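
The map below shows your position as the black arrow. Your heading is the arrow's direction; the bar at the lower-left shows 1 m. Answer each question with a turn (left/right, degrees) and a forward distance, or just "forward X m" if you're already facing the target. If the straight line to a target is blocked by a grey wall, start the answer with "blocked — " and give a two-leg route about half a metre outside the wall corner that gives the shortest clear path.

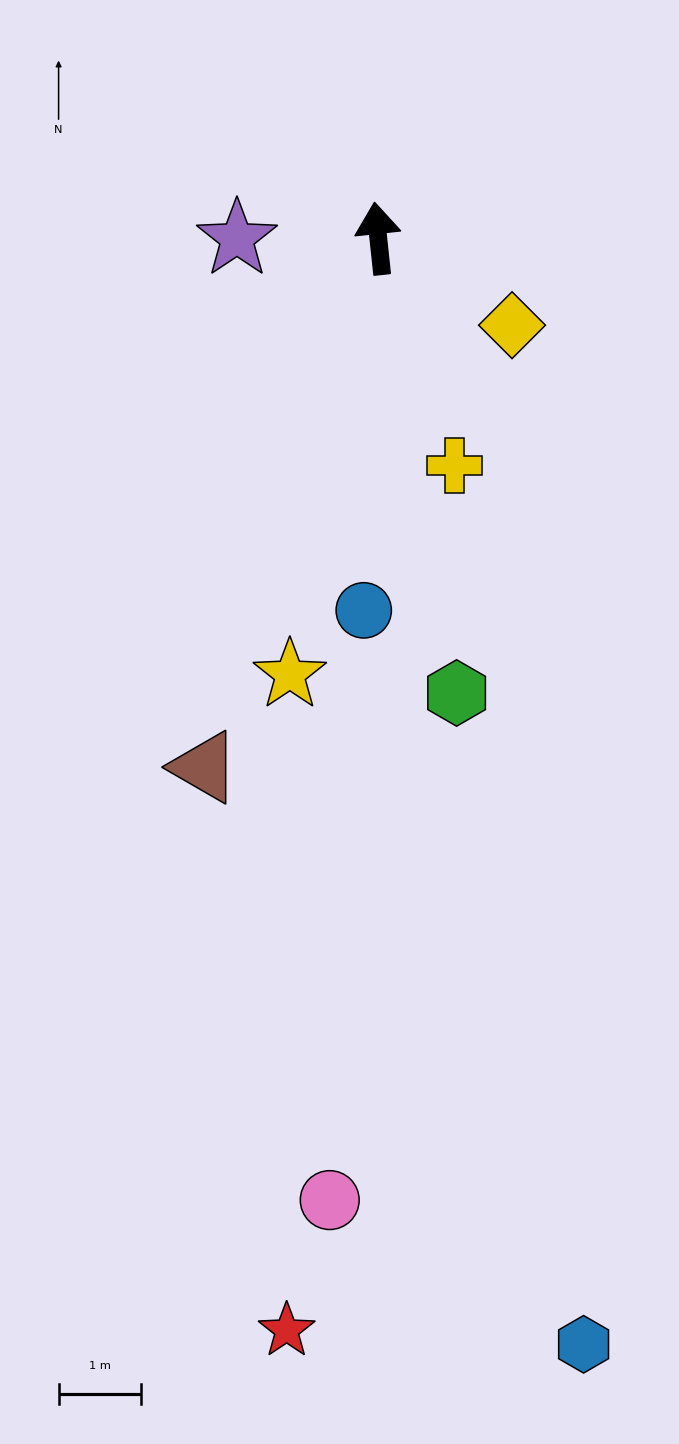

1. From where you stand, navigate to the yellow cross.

turn right 167°, forward 2.9 m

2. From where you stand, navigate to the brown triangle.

turn left 156°, forward 6.7 m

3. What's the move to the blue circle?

turn left 172°, forward 4.5 m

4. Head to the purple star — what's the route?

turn left 84°, forward 1.7 m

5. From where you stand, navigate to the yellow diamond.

turn right 129°, forward 1.9 m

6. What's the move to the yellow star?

turn left 162°, forward 5.4 m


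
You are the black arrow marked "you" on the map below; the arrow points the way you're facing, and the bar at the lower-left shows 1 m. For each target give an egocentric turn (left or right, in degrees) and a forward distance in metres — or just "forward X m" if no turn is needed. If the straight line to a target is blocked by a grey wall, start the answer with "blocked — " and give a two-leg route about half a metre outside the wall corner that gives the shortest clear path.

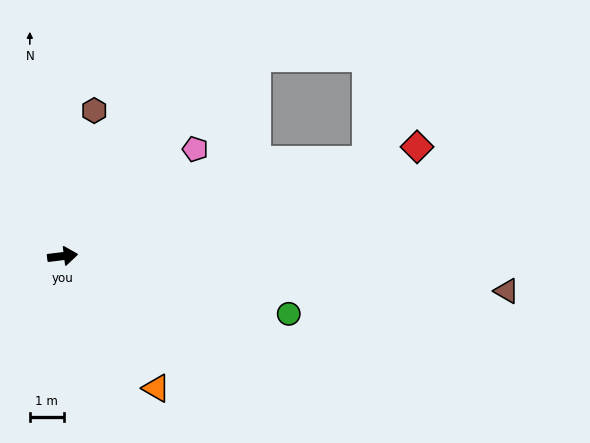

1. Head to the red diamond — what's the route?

turn left 10°, forward 11.0 m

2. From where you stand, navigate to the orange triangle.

turn right 62°, forward 4.8 m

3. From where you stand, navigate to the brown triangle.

turn right 11°, forward 13.2 m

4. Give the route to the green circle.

turn right 21°, forward 6.9 m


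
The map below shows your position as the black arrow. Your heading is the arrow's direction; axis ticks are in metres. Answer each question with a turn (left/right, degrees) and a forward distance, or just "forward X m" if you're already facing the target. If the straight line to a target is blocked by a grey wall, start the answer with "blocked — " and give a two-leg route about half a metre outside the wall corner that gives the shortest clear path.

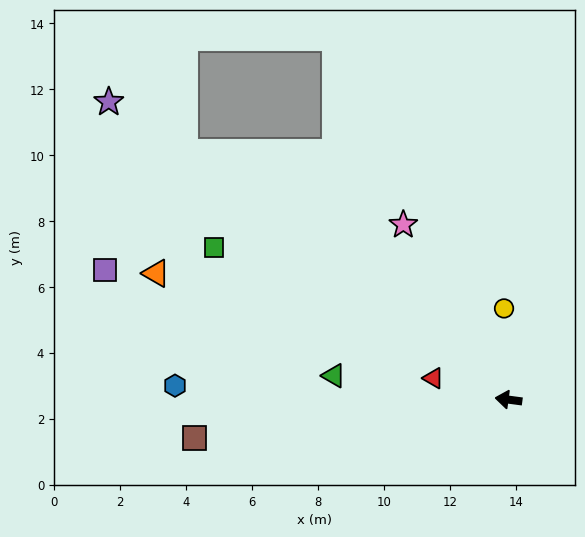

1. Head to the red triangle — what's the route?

turn right 8°, forward 2.4 m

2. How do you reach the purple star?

turn right 29°, forward 15.1 m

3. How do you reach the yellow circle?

turn right 80°, forward 2.8 m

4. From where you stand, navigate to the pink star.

turn right 51°, forward 6.2 m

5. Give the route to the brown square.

turn left 15°, forward 9.6 m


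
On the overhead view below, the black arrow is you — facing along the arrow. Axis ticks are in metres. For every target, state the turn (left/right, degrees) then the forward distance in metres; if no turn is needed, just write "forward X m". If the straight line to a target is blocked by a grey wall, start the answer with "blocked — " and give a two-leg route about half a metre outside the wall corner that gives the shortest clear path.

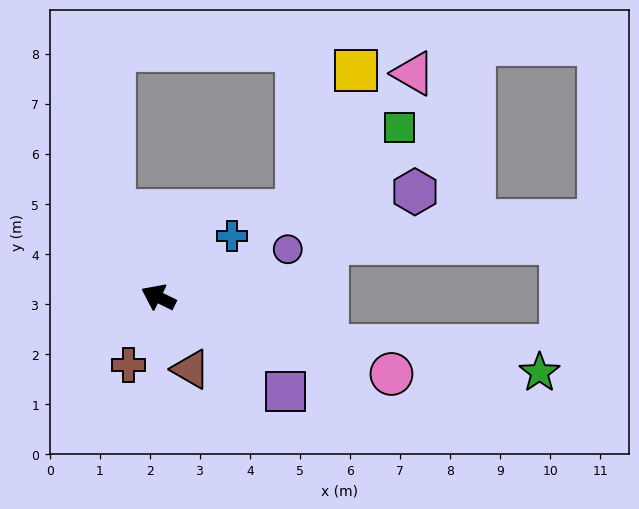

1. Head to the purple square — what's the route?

turn left 170°, forward 3.2 m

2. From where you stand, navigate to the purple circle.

turn right 134°, forward 2.8 m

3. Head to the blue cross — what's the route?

turn right 114°, forward 1.9 m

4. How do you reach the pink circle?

turn right 172°, forward 4.9 m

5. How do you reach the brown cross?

turn left 92°, forward 1.5 m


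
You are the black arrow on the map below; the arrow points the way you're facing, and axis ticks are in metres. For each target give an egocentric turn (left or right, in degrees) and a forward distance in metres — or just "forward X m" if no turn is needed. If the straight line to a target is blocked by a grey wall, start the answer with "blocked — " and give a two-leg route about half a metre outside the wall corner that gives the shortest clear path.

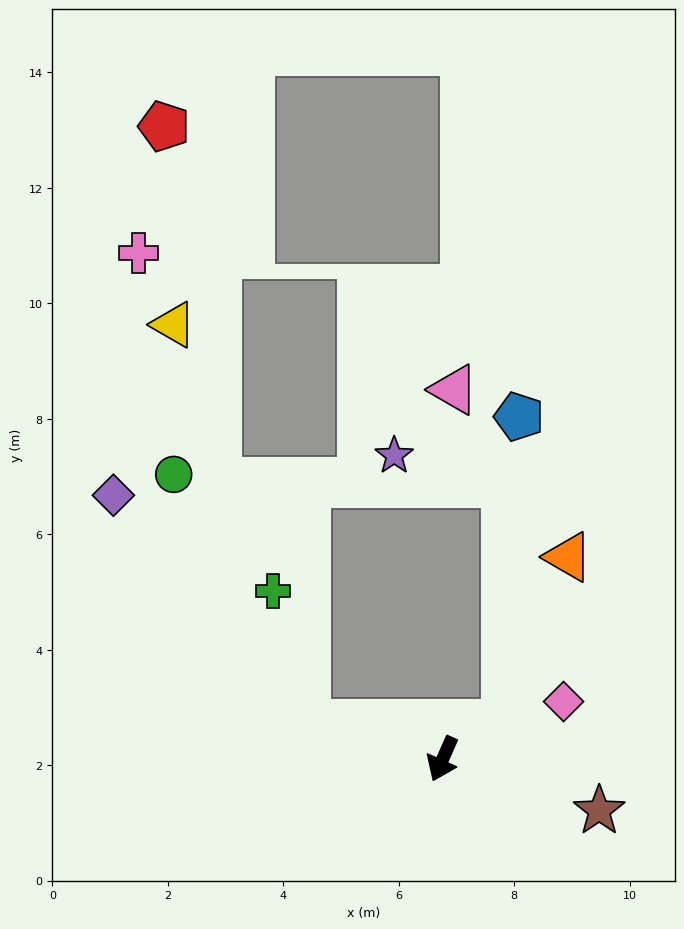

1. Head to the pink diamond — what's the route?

turn left 139°, forward 2.3 m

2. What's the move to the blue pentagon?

blocked — turn left 143°, forward 1.2 m, then turn left 58°, forward 5.3 m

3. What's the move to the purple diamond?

blocked — turn right 80°, forward 2.5 m, then turn right 36°, forward 5.2 m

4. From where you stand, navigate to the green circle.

blocked — turn right 80°, forward 2.5 m, then turn right 48°, forward 4.9 m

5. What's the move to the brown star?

turn left 96°, forward 2.9 m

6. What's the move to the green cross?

blocked — turn right 80°, forward 2.5 m, then turn right 63°, forward 2.4 m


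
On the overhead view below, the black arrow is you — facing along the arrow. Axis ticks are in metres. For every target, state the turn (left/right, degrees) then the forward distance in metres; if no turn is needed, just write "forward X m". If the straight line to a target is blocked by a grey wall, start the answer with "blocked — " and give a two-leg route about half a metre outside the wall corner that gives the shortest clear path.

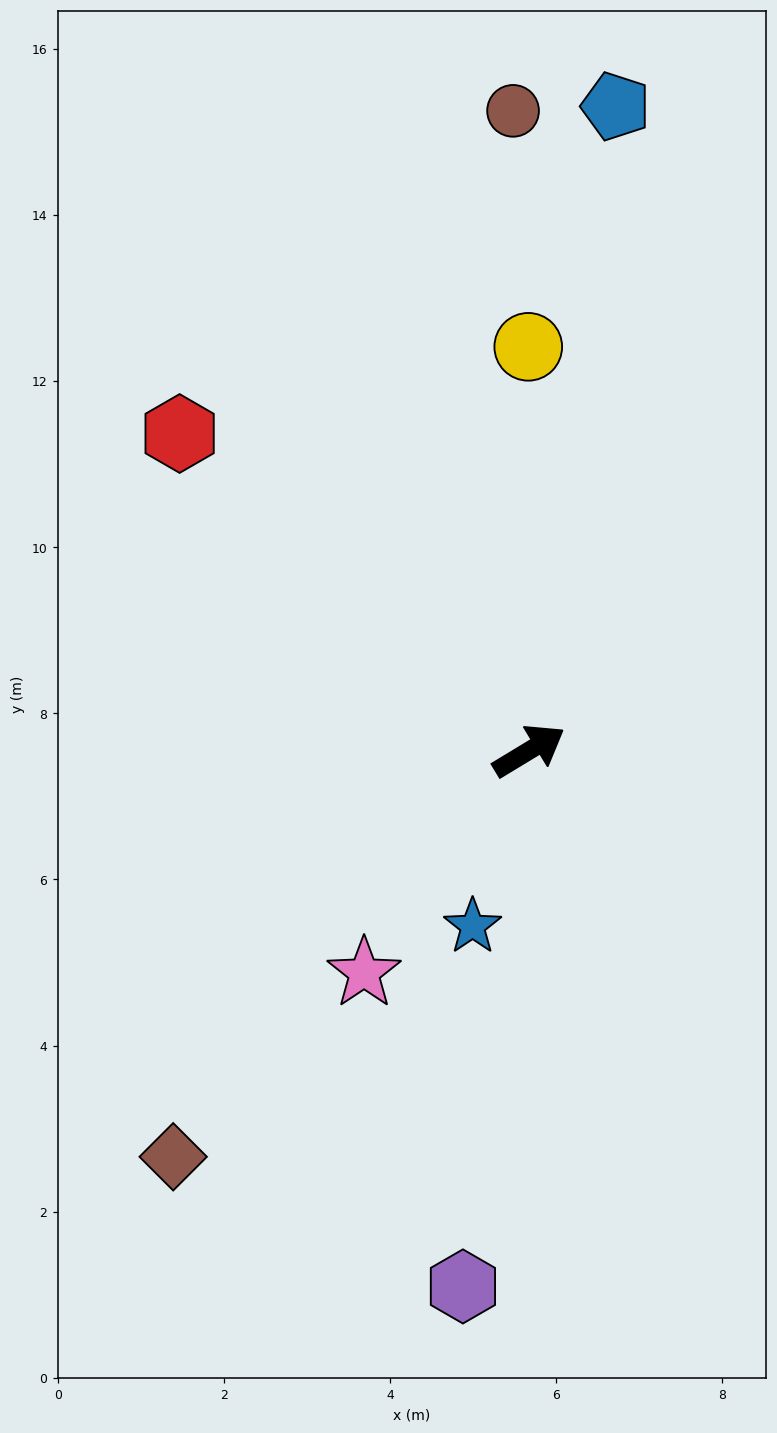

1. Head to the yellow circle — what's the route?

turn left 59°, forward 4.9 m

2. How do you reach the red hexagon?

turn left 107°, forward 5.7 m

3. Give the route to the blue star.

turn right 139°, forward 2.2 m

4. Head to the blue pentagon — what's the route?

turn left 51°, forward 7.8 m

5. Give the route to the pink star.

turn right 158°, forward 3.3 m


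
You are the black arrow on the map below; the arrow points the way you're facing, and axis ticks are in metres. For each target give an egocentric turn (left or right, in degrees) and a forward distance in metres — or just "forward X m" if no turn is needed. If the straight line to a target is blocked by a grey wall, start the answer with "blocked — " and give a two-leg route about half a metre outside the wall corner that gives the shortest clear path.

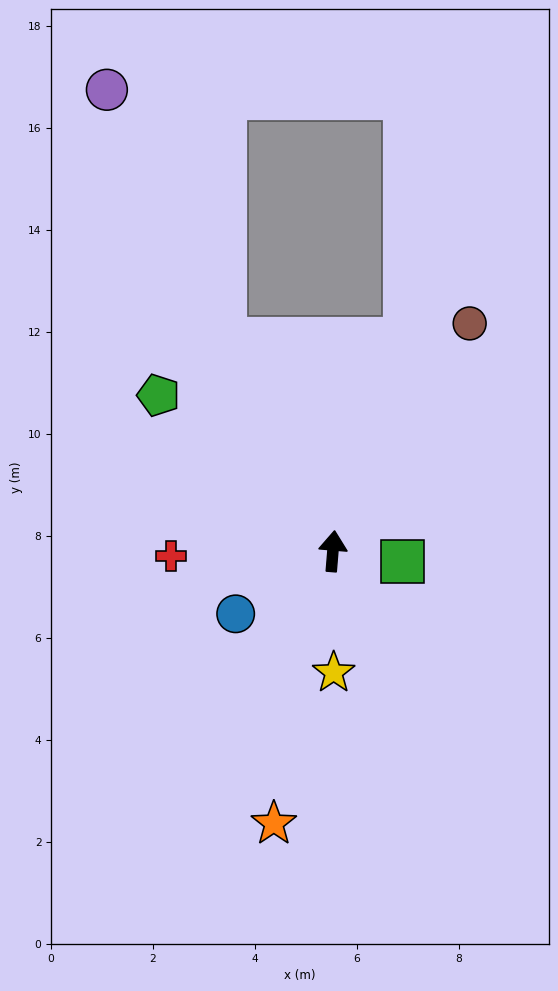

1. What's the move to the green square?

turn right 94°, forward 1.4 m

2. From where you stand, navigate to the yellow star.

turn right 175°, forward 2.4 m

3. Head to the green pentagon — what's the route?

turn left 53°, forward 4.6 m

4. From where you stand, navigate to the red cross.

turn left 97°, forward 3.2 m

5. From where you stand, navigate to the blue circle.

turn left 128°, forward 2.3 m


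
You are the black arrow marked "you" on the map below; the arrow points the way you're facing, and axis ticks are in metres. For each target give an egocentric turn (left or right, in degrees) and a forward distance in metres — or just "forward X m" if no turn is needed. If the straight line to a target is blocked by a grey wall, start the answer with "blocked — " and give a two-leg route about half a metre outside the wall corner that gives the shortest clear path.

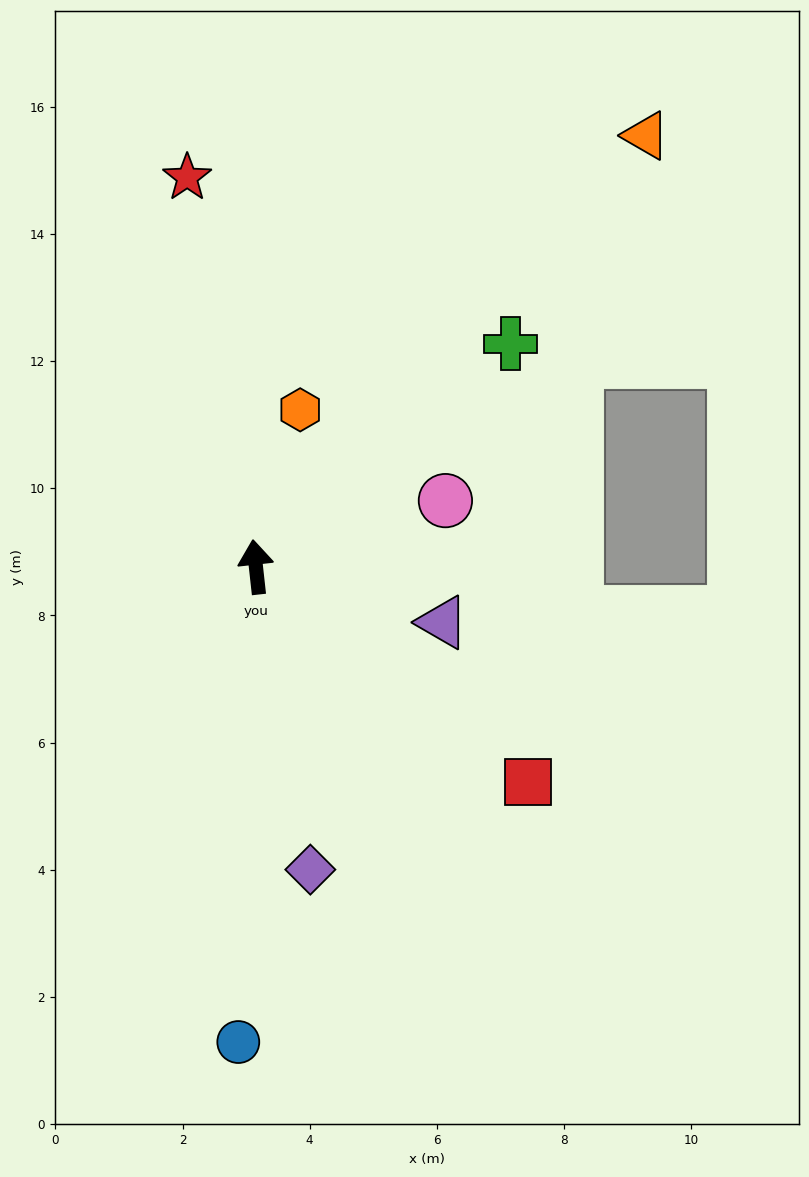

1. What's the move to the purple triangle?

turn right 113°, forward 3.1 m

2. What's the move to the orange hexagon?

turn right 22°, forward 2.6 m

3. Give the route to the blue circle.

turn left 172°, forward 7.5 m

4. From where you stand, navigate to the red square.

turn right 135°, forward 5.5 m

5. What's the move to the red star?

turn left 4°, forward 6.2 m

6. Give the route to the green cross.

turn right 55°, forward 5.3 m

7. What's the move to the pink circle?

turn right 77°, forward 3.2 m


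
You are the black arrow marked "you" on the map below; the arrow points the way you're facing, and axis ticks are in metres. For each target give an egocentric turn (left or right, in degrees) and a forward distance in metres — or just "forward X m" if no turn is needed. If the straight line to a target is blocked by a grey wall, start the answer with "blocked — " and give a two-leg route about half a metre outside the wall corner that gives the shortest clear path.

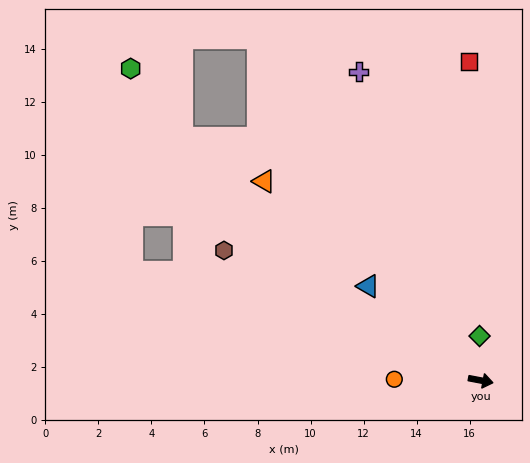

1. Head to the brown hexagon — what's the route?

turn left 164°, forward 10.9 m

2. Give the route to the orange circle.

turn right 170°, forward 3.3 m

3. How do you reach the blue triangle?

turn left 151°, forward 5.5 m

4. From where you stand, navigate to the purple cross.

turn left 122°, forward 12.5 m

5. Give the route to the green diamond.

turn left 102°, forward 1.7 m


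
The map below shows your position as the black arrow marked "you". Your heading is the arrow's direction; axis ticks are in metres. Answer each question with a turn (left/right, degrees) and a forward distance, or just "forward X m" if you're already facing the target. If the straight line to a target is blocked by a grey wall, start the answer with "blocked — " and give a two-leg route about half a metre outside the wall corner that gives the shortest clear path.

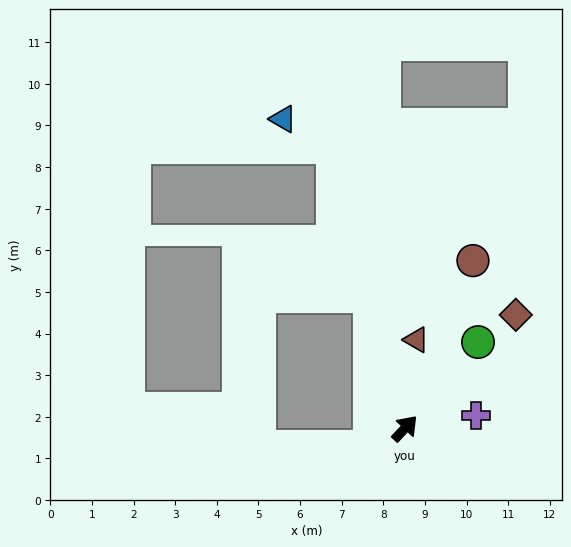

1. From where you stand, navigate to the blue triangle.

blocked — turn left 57°, forward 7.0 m, then turn left 48°, forward 1.4 m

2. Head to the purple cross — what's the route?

turn right 37°, forward 1.7 m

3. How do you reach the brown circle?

turn left 21°, forward 4.3 m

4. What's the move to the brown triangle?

turn left 36°, forward 2.1 m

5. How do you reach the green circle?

turn left 3°, forward 2.7 m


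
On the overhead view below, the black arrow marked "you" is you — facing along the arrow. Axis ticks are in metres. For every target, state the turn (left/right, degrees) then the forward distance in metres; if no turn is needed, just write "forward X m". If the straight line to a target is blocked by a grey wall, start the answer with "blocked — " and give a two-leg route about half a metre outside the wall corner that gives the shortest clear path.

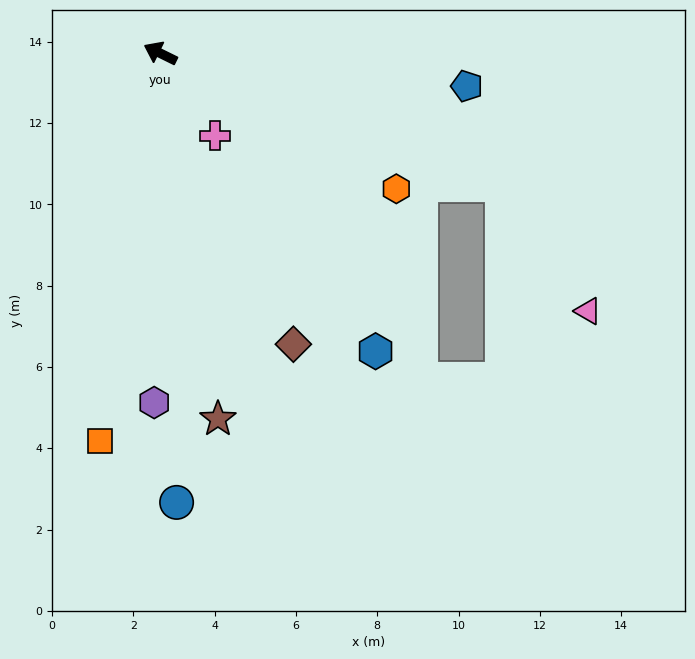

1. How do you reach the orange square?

turn left 107°, forward 9.6 m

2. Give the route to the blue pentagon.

turn right 160°, forward 7.6 m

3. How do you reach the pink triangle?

blocked — turn right 175°, forward 9.0 m, then turn right 34°, forward 3.7 m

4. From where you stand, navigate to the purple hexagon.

turn left 115°, forward 8.6 m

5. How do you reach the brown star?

turn left 125°, forward 9.1 m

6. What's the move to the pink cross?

turn left 150°, forward 2.4 m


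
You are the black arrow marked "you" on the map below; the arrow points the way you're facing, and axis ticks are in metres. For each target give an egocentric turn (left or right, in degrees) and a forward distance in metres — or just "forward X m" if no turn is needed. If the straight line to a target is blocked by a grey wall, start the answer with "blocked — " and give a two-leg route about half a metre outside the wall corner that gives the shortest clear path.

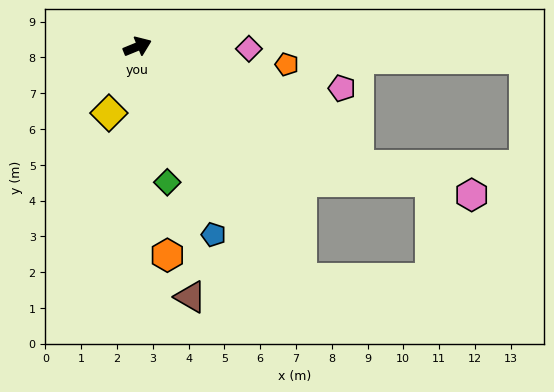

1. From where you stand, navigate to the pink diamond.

turn right 23°, forward 3.1 m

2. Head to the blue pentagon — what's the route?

turn right 90°, forward 5.7 m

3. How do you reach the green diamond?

turn right 100°, forward 3.9 m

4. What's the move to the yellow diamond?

turn right 135°, forward 2.0 m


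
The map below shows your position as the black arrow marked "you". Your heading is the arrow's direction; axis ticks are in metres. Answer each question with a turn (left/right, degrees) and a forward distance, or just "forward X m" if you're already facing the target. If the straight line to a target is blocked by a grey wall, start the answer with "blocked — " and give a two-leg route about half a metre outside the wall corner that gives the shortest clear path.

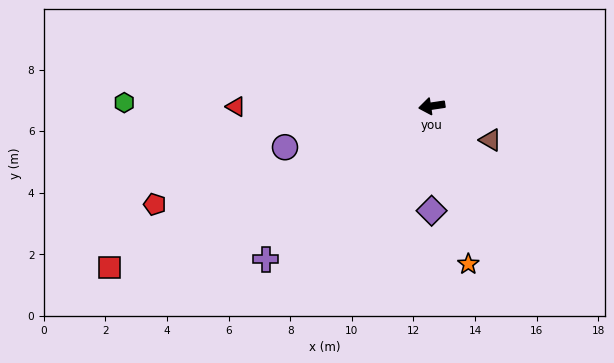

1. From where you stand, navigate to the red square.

turn left 18°, forward 11.7 m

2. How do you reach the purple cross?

turn left 34°, forward 7.3 m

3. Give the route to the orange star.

turn left 95°, forward 5.3 m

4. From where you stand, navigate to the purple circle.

turn left 7°, forward 4.9 m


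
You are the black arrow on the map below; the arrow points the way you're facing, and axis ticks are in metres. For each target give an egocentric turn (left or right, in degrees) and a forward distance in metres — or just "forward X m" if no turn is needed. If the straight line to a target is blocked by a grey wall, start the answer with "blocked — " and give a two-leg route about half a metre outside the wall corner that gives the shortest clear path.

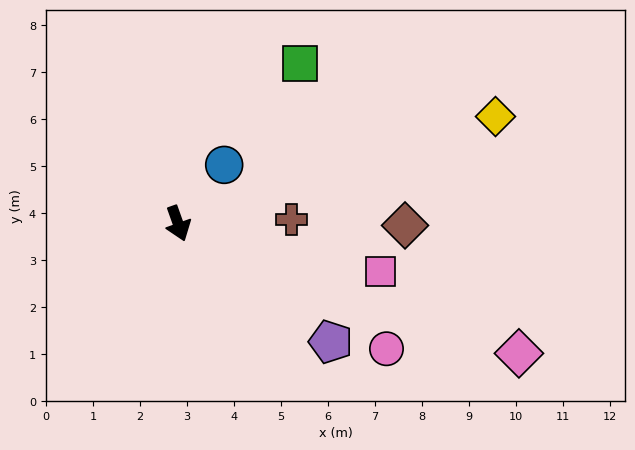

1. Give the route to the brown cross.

turn left 72°, forward 2.4 m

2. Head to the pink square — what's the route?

turn left 57°, forward 4.4 m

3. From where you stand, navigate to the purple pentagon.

turn left 33°, forward 4.1 m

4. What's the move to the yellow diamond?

turn left 89°, forward 7.1 m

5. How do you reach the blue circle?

turn left 122°, forward 1.6 m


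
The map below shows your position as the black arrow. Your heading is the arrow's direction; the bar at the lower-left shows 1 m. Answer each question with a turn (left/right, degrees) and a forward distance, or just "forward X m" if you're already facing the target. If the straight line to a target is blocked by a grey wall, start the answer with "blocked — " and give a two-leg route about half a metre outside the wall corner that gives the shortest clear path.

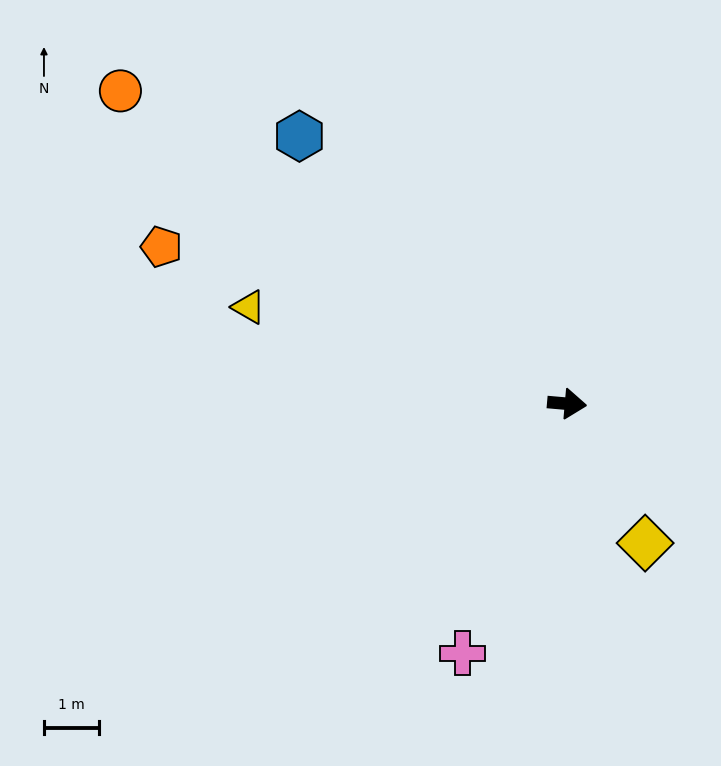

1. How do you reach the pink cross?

turn right 108°, forward 4.9 m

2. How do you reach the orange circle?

turn left 150°, forward 9.9 m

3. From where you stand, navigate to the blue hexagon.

turn left 140°, forward 6.9 m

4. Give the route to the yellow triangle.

turn left 168°, forward 6.1 m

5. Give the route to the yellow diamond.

turn right 56°, forward 2.9 m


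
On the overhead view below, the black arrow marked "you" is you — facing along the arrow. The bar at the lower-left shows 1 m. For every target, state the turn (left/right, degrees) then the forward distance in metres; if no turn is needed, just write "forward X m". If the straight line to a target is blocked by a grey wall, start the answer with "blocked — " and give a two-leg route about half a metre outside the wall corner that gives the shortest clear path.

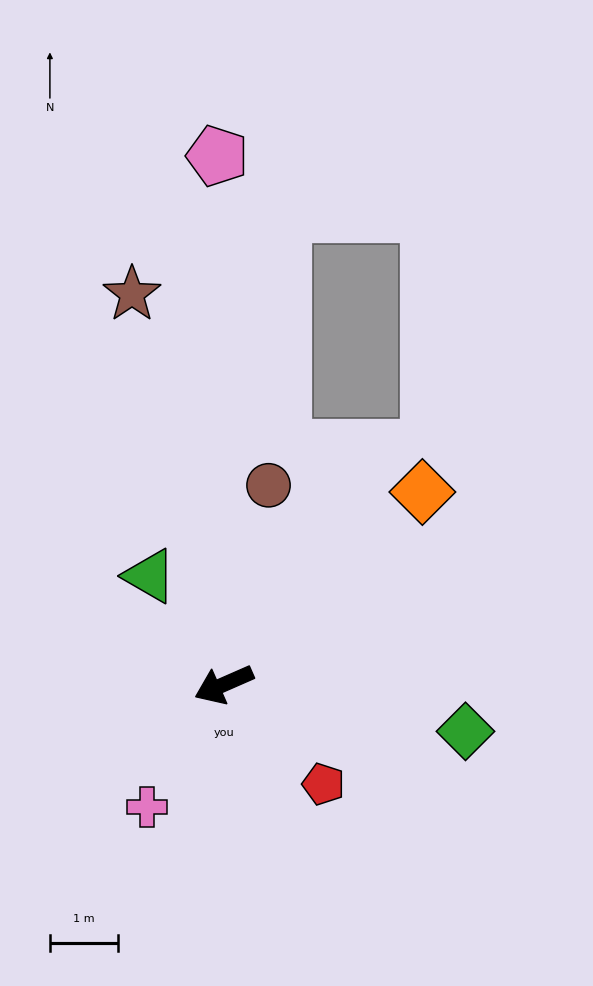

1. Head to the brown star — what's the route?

turn right 100°, forward 5.9 m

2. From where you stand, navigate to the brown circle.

turn right 126°, forward 3.0 m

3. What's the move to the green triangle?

turn right 79°, forward 1.9 m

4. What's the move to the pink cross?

turn left 34°, forward 2.1 m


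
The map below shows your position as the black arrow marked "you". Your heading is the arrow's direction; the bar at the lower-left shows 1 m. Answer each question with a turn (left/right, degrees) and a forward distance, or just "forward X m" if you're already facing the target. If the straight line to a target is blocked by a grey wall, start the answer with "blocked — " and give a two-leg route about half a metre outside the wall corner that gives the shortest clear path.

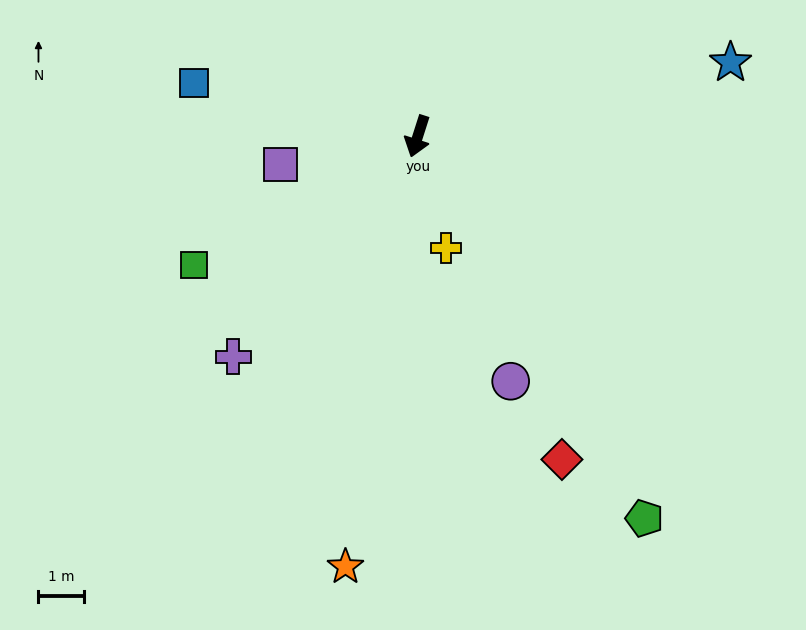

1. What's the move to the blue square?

turn right 86°, forward 5.0 m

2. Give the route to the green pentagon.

turn left 48°, forward 9.7 m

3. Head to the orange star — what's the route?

turn left 8°, forward 9.5 m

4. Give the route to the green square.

turn right 42°, forward 5.6 m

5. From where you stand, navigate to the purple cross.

turn right 22°, forward 6.3 m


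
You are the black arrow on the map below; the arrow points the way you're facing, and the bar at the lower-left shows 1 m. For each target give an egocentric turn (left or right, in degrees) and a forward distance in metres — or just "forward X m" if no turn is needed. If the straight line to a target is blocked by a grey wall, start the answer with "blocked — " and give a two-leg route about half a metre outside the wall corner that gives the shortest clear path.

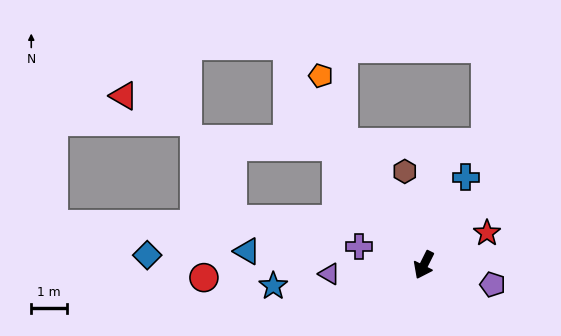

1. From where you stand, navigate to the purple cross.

turn right 79°, forward 1.9 m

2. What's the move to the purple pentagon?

turn left 101°, forward 2.0 m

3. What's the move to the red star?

turn left 143°, forward 2.0 m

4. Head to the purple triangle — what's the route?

turn right 58°, forward 2.7 m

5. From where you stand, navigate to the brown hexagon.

turn right 142°, forward 2.7 m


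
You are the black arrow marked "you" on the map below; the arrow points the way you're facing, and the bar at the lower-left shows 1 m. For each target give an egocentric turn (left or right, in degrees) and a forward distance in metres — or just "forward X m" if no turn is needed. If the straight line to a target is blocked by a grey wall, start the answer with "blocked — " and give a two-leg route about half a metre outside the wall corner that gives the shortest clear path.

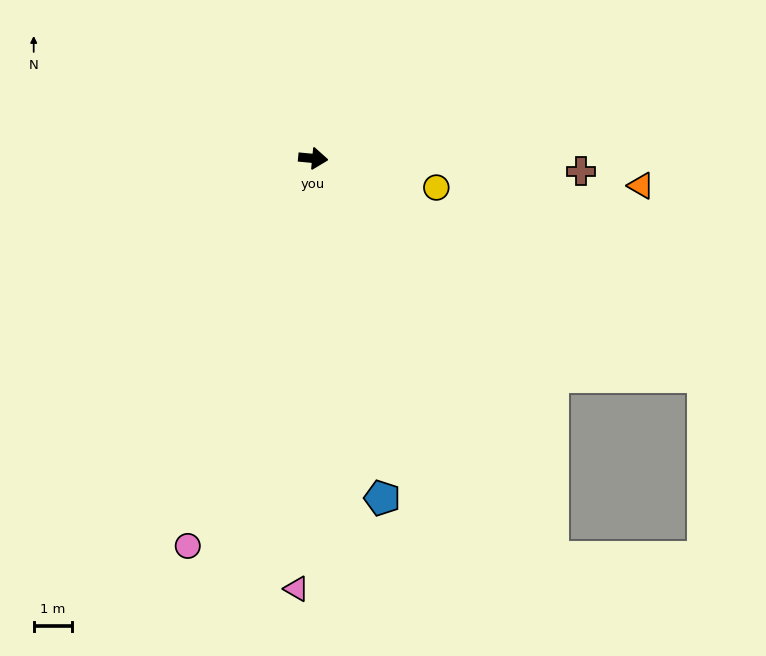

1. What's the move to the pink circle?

turn right 102°, forward 10.5 m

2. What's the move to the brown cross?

turn left 3°, forward 6.9 m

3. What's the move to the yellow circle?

turn right 8°, forward 3.3 m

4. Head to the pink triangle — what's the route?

turn right 87°, forward 11.1 m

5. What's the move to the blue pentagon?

turn right 73°, forward 9.0 m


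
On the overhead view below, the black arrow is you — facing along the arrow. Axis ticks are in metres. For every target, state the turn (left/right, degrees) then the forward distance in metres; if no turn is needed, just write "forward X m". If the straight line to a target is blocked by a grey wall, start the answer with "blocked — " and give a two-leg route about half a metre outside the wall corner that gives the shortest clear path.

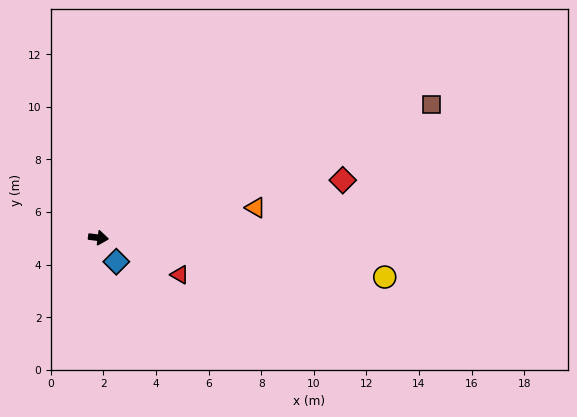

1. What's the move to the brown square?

turn left 29°, forward 13.6 m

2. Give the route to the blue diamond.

turn right 46°, forward 1.1 m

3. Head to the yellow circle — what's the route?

forward 11.0 m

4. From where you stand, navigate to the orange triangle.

turn left 18°, forward 6.1 m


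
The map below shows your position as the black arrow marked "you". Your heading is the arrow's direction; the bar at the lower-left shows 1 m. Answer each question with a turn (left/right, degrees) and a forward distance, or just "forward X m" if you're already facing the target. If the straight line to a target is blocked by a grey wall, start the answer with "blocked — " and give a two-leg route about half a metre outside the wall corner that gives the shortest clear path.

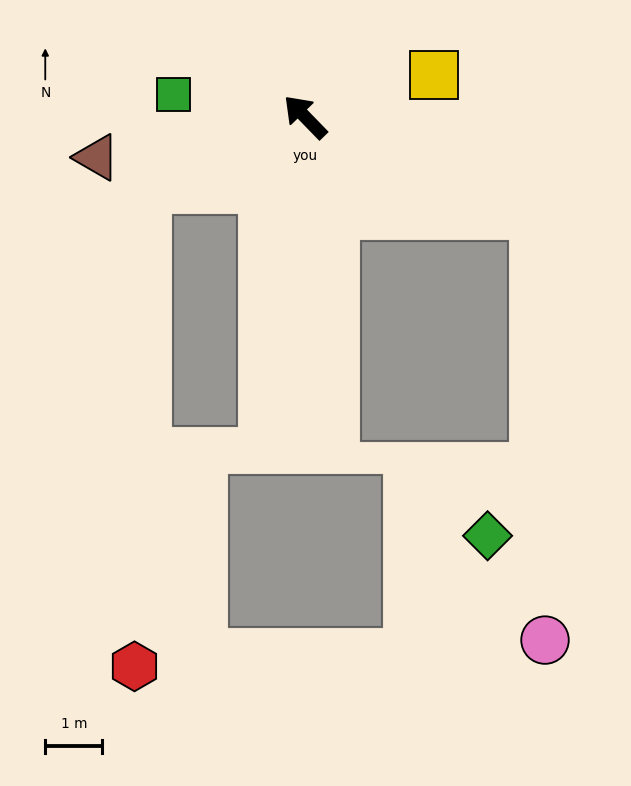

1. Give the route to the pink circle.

blocked — turn right 157°, forward 4.4 m, then turn right 66°, forward 7.4 m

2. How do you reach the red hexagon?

blocked — turn left 70°, forward 3.0 m, then turn left 64°, forward 8.4 m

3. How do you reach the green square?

turn left 36°, forward 2.3 m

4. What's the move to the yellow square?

turn right 116°, forward 2.4 m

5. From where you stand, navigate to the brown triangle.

turn left 57°, forward 3.7 m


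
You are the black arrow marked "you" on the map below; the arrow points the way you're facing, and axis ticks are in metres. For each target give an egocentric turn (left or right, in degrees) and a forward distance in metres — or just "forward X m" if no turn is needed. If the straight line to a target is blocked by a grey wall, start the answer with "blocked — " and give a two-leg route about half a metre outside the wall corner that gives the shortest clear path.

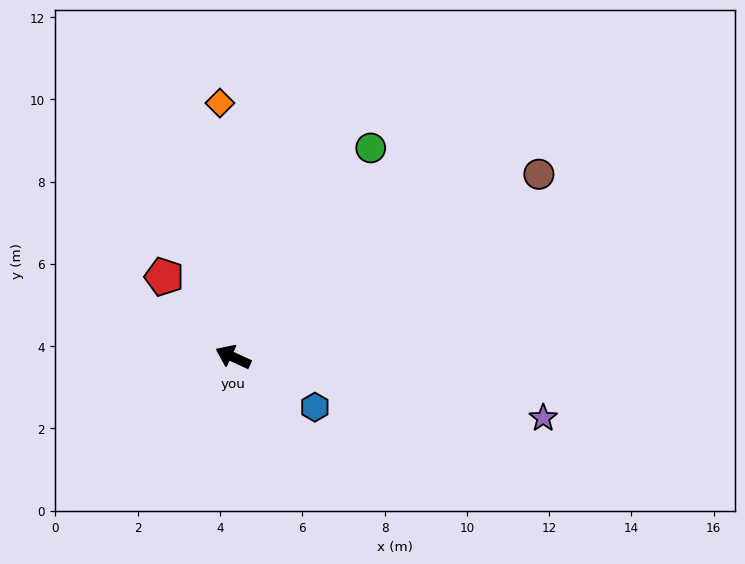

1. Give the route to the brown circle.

turn right 124°, forward 8.7 m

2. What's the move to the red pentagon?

turn right 25°, forward 2.6 m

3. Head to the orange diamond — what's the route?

turn right 62°, forward 6.2 m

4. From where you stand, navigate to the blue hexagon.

turn left 173°, forward 2.3 m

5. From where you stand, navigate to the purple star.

turn right 166°, forward 7.7 m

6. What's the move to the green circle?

turn right 99°, forward 6.1 m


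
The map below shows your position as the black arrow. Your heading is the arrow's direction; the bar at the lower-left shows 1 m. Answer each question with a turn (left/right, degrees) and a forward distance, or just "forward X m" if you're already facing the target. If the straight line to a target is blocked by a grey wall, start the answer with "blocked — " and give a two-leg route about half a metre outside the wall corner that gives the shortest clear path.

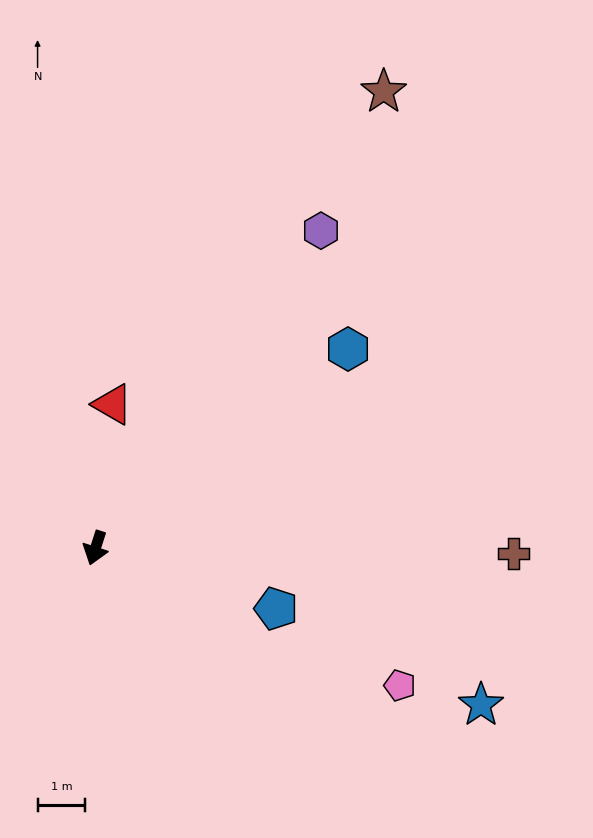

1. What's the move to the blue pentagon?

turn left 89°, forward 4.0 m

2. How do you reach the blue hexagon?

turn left 146°, forward 6.7 m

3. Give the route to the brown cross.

turn left 107°, forward 8.8 m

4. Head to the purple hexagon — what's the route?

turn left 162°, forward 8.2 m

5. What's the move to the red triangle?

turn right 169°, forward 3.0 m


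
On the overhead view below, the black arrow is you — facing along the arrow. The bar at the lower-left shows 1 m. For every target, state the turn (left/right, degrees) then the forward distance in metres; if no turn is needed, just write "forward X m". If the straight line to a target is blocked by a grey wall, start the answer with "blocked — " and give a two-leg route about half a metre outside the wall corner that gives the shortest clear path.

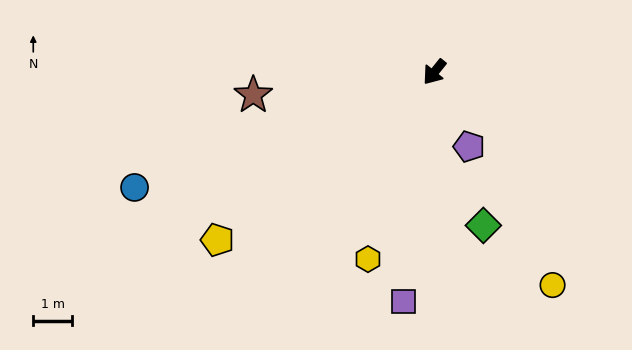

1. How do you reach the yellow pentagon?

turn right 13°, forward 7.1 m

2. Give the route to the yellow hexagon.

turn left 19°, forward 5.1 m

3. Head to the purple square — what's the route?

turn left 31°, forward 6.0 m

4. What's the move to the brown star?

turn right 44°, forward 4.7 m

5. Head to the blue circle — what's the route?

turn right 30°, forward 8.3 m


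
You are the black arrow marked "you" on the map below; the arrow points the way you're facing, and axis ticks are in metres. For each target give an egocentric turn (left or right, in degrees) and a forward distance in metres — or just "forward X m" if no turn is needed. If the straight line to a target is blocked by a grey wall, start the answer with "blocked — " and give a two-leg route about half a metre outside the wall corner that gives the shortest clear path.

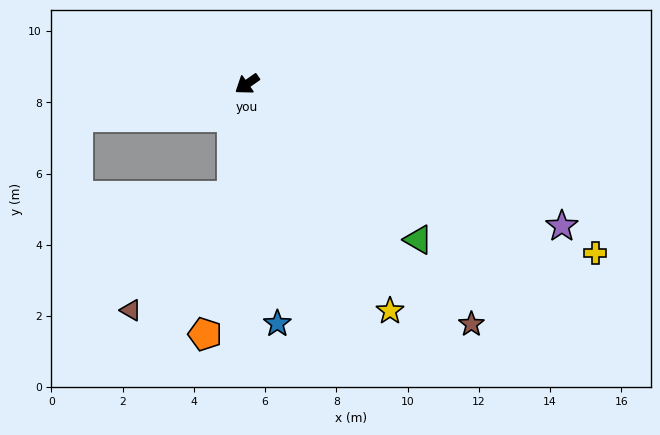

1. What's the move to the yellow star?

turn left 87°, forward 7.5 m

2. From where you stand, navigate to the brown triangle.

blocked — turn left 47°, forward 3.2 m, then turn right 33°, forward 4.3 m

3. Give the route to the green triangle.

turn left 103°, forward 6.5 m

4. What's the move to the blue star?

turn left 62°, forward 6.8 m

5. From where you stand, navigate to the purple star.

turn left 121°, forward 9.7 m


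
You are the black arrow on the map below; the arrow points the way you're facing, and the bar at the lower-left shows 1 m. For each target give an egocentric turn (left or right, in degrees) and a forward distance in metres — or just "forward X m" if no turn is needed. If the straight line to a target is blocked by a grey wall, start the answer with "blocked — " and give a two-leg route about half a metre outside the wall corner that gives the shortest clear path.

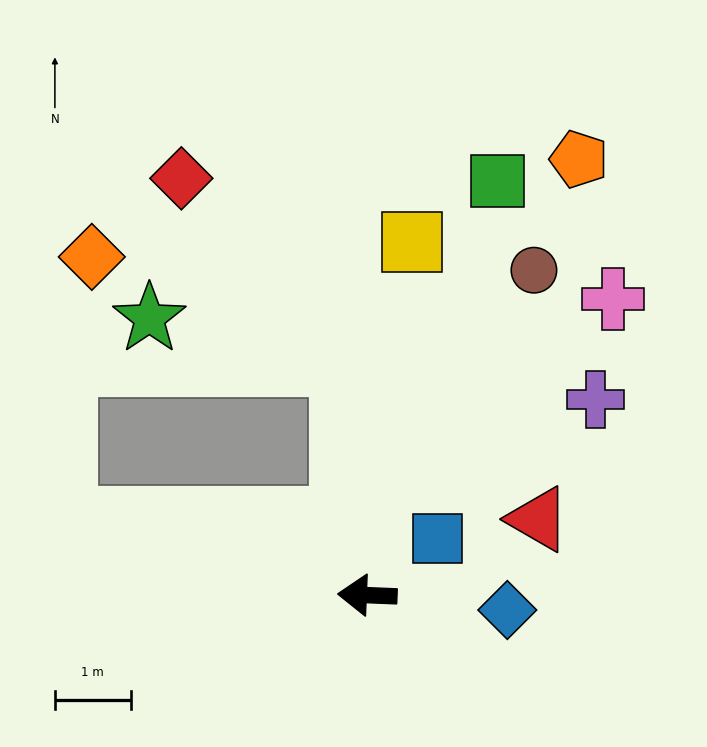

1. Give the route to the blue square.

turn right 139°, forward 1.2 m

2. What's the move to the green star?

blocked — turn right 81°, forward 3.1 m, then turn left 70°, forward 2.6 m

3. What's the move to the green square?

turn right 105°, forward 5.7 m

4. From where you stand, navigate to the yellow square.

turn right 95°, forward 4.7 m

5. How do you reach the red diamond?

blocked — turn right 81°, forward 3.1 m, then turn left 34°, forward 3.2 m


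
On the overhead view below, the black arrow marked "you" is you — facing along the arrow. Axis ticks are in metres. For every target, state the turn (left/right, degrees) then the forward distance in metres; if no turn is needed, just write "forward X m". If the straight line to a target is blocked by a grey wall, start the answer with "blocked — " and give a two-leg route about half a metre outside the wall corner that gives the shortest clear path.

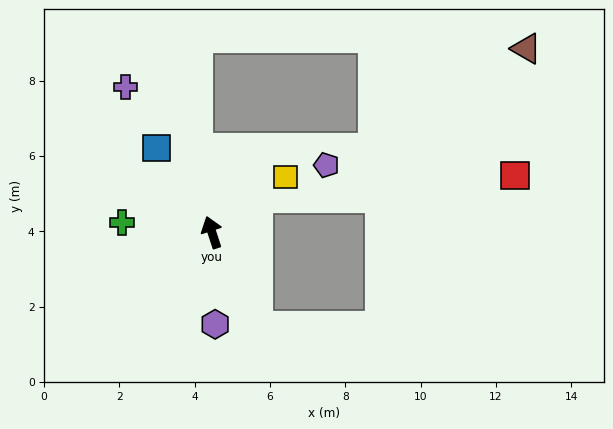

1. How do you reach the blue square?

turn left 15°, forward 2.7 m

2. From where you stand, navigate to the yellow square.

turn right 71°, forward 2.4 m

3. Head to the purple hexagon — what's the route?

turn left 164°, forward 2.4 m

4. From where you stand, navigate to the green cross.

turn left 66°, forward 2.4 m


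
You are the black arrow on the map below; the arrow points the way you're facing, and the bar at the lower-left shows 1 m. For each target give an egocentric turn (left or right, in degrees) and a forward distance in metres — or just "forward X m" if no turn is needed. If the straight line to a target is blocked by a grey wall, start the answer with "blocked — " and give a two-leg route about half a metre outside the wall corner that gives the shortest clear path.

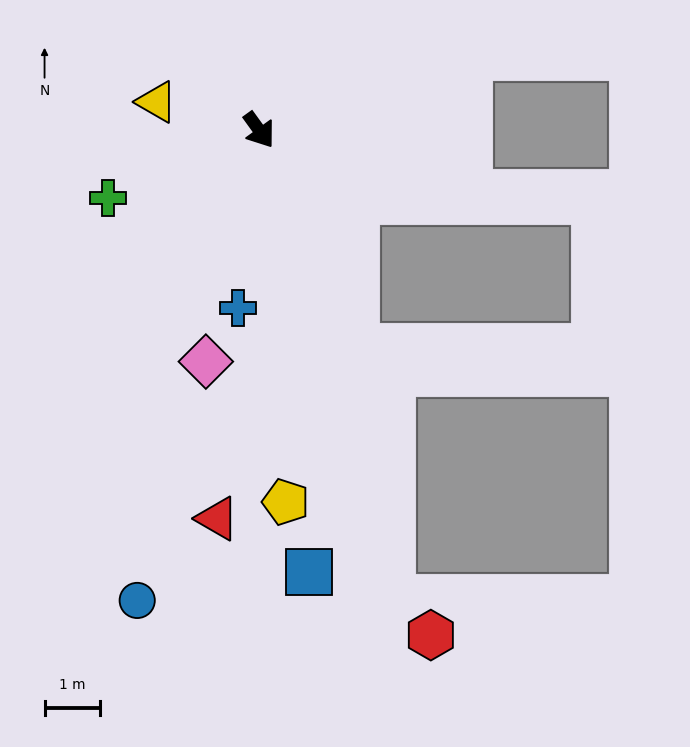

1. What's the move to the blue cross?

turn right 43°, forward 3.2 m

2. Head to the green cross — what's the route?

turn right 102°, forward 3.0 m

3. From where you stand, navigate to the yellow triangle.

turn right 141°, forward 1.9 m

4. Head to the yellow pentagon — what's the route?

turn right 32°, forward 6.7 m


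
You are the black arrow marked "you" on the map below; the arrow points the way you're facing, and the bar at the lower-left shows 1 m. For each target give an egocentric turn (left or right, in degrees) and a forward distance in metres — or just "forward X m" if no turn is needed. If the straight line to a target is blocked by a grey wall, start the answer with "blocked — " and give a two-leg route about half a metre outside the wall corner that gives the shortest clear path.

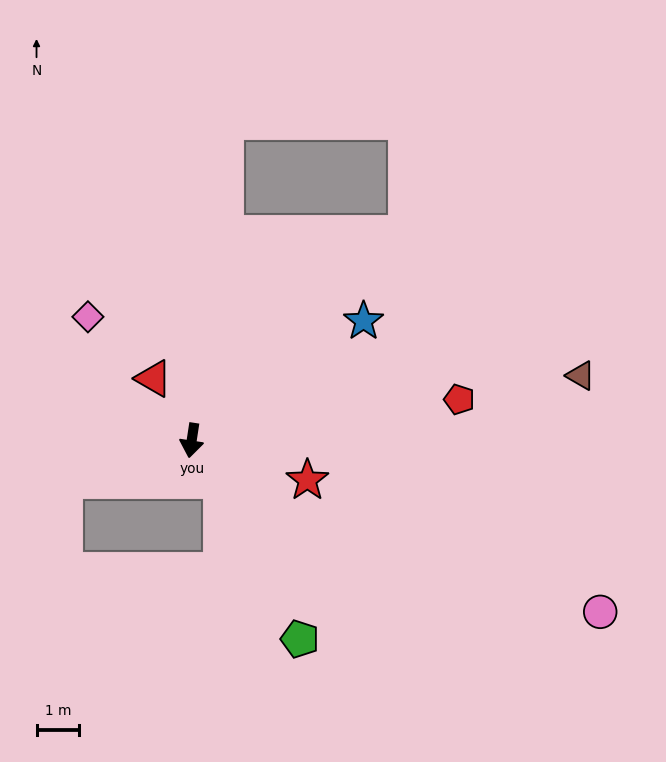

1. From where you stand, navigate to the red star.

turn left 80°, forward 2.9 m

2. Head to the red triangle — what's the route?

turn right 140°, forward 1.7 m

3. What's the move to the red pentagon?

turn left 107°, forward 6.3 m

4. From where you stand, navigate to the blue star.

turn left 133°, forward 4.9 m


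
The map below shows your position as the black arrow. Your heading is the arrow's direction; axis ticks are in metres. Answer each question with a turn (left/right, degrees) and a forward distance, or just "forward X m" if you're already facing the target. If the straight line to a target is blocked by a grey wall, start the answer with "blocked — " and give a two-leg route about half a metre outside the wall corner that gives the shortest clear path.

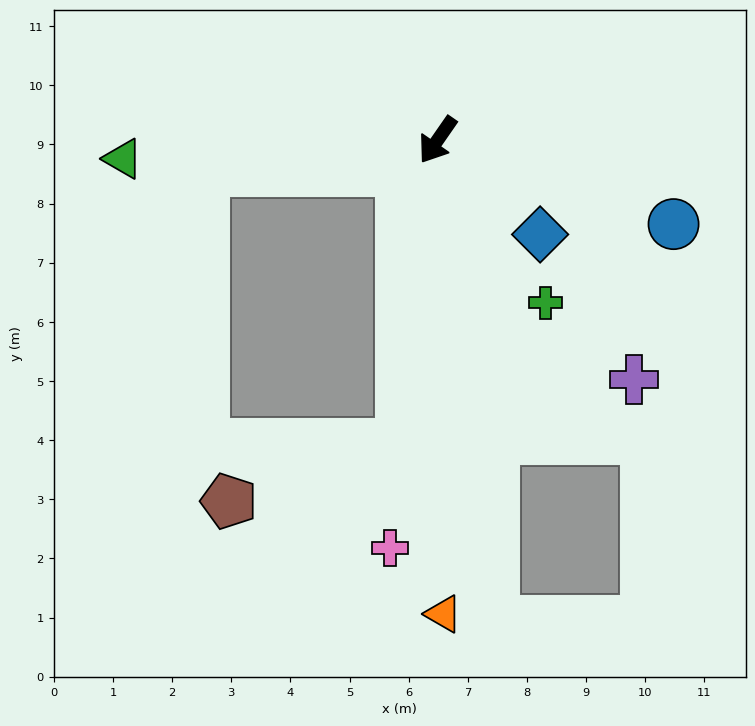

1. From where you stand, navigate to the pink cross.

turn left 28°, forward 6.9 m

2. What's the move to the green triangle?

turn right 52°, forward 5.3 m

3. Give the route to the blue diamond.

turn left 82°, forward 2.4 m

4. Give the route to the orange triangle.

turn left 35°, forward 8.0 m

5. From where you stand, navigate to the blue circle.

turn left 105°, forward 4.2 m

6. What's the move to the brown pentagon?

blocked — turn left 28°, forward 5.2 m, then turn right 65°, forward 3.1 m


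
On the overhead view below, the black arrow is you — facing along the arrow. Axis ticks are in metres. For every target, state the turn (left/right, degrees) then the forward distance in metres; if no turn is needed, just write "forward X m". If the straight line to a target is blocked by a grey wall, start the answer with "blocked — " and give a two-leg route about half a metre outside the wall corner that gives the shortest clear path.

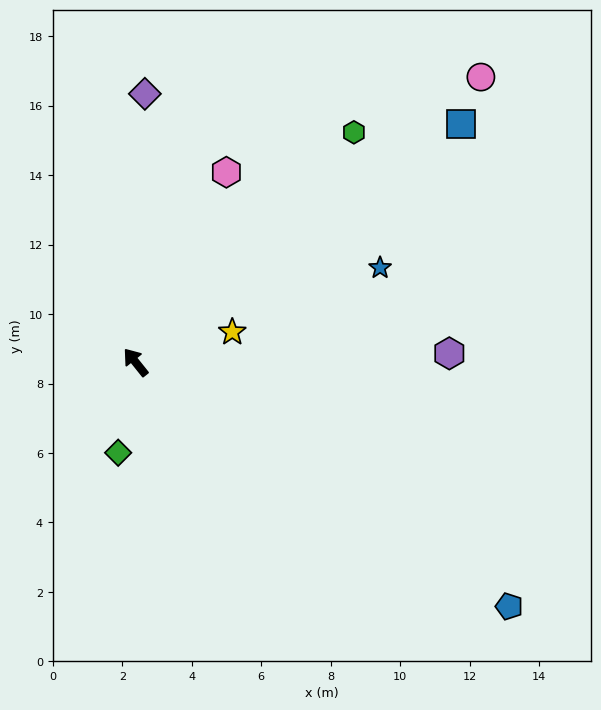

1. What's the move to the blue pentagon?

turn right 162°, forward 12.9 m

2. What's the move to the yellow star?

turn right 111°, forward 2.9 m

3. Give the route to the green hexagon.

turn right 82°, forward 9.1 m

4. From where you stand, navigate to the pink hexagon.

turn right 64°, forward 6.1 m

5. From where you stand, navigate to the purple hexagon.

turn right 127°, forward 9.0 m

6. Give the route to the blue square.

turn right 92°, forward 11.6 m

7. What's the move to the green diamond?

turn left 130°, forward 2.7 m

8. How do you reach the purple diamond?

turn right 41°, forward 7.7 m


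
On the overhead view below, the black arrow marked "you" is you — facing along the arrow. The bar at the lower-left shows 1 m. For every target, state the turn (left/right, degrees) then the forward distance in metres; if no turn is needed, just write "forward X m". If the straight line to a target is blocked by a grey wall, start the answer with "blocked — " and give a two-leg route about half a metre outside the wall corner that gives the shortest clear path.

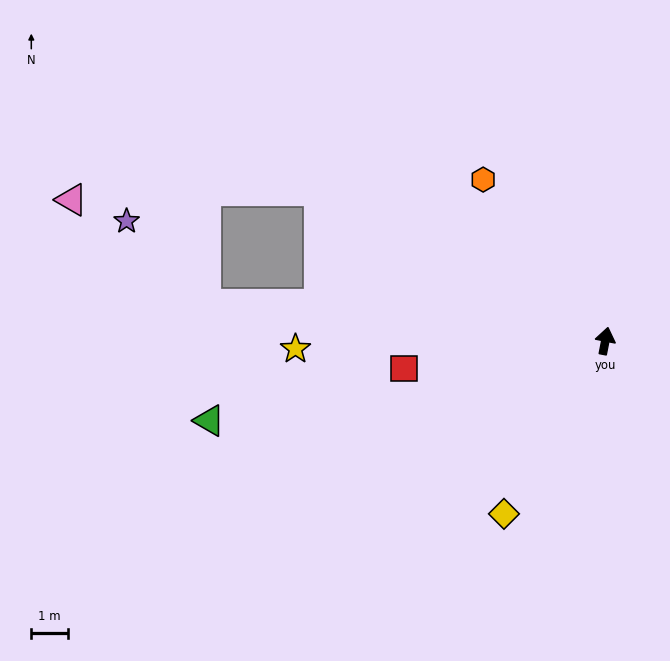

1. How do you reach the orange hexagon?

turn left 48°, forward 5.5 m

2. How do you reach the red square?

turn left 109°, forward 5.5 m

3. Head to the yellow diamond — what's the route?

turn left 161°, forward 5.5 m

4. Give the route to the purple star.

blocked — turn left 96°, forward 11.0 m, then turn right 42°, forward 3.1 m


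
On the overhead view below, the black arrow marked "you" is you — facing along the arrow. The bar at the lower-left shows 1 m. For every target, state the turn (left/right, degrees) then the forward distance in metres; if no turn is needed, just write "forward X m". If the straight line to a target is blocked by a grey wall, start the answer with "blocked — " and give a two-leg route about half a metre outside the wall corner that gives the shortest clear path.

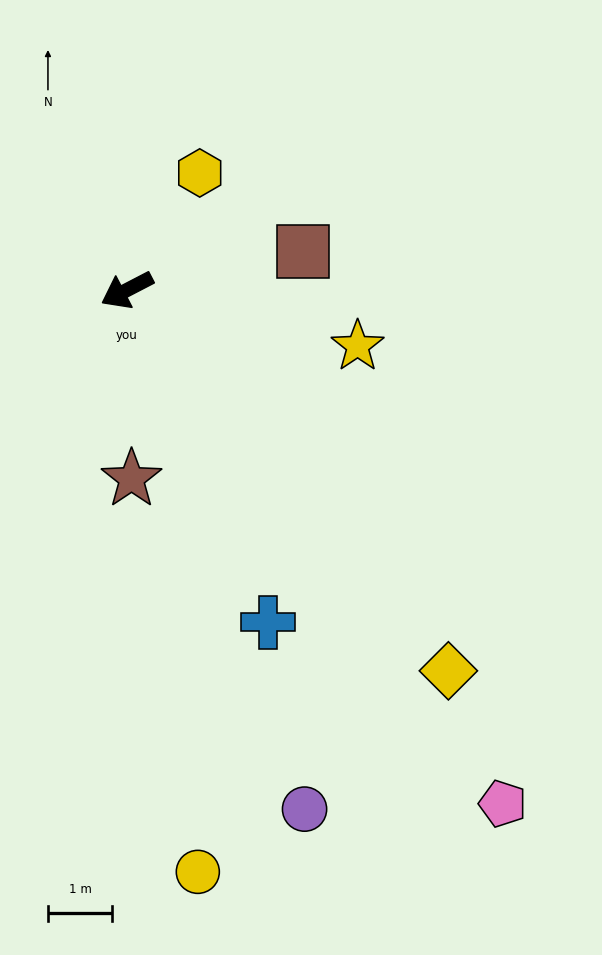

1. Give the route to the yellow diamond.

turn left 103°, forward 7.8 m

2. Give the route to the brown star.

turn left 64°, forward 2.9 m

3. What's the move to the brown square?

turn left 165°, forward 2.8 m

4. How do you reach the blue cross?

turn left 86°, forward 5.6 m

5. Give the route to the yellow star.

turn left 139°, forward 3.7 m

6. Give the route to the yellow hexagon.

turn right 149°, forward 2.1 m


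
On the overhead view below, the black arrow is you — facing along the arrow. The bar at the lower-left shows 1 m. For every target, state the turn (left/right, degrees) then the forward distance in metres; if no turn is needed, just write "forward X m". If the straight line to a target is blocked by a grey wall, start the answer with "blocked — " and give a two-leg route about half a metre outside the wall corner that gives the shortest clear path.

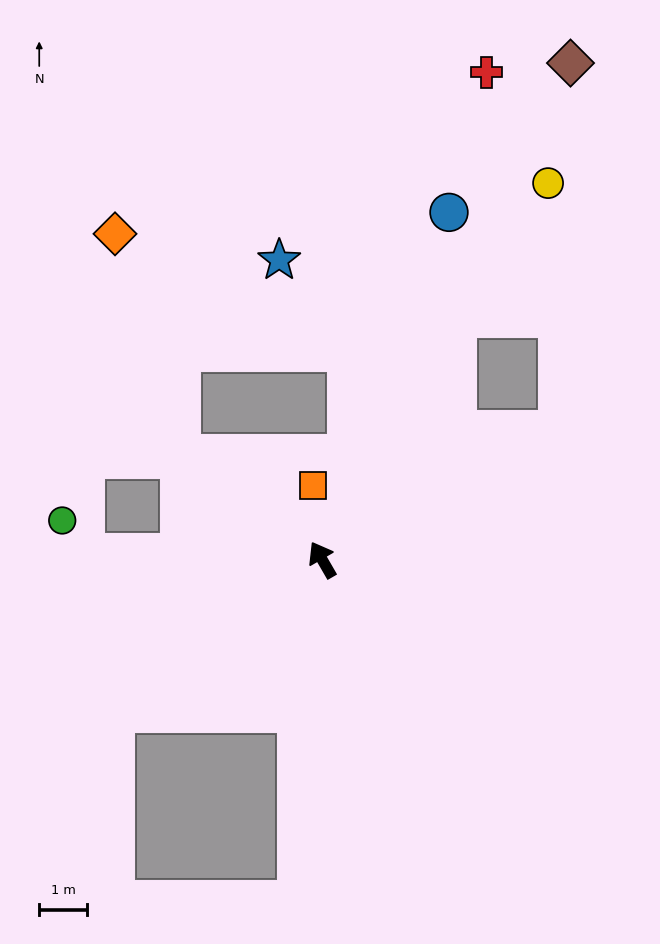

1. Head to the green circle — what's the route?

blocked — turn left 59°, forward 4.9 m, then turn right 55°, forward 0.8 m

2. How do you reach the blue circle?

turn right 50°, forward 7.7 m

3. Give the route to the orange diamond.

blocked — turn left 23°, forward 3.7 m, then turn right 36°, forward 4.8 m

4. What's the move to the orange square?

turn right 23°, forward 1.6 m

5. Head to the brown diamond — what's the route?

turn right 57°, forward 11.5 m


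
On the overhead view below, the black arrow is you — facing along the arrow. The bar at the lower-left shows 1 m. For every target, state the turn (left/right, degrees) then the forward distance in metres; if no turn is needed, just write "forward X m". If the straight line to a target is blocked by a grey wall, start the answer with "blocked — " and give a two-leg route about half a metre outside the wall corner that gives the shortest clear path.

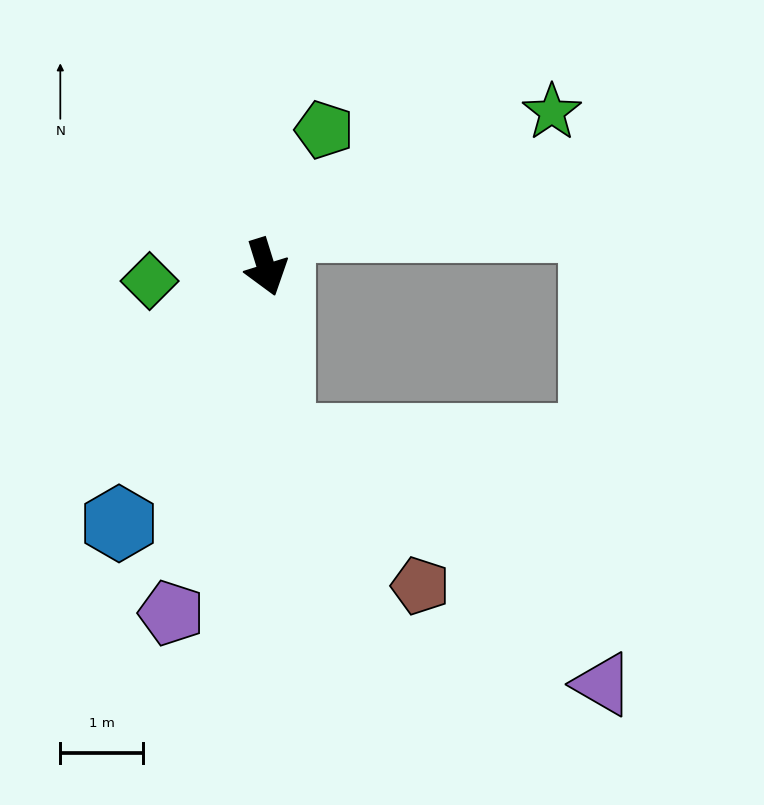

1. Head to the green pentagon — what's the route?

turn left 140°, forward 1.8 m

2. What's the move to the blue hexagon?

turn right 47°, forward 3.6 m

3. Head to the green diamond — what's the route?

turn right 100°, forward 1.4 m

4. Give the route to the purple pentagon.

turn right 33°, forward 4.3 m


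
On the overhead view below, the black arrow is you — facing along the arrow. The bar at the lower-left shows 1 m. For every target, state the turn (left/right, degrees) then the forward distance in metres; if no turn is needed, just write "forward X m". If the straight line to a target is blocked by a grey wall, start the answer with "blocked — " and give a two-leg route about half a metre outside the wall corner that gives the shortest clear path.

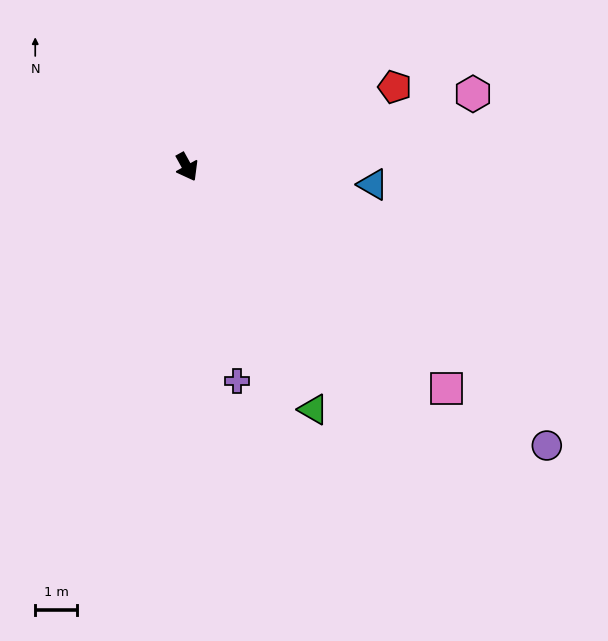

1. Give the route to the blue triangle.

turn left 56°, forward 4.5 m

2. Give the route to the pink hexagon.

turn left 75°, forward 7.1 m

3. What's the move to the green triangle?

forward 6.6 m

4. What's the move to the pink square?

turn left 21°, forward 8.2 m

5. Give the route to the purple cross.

turn right 16°, forward 5.3 m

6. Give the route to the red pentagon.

turn left 82°, forward 5.4 m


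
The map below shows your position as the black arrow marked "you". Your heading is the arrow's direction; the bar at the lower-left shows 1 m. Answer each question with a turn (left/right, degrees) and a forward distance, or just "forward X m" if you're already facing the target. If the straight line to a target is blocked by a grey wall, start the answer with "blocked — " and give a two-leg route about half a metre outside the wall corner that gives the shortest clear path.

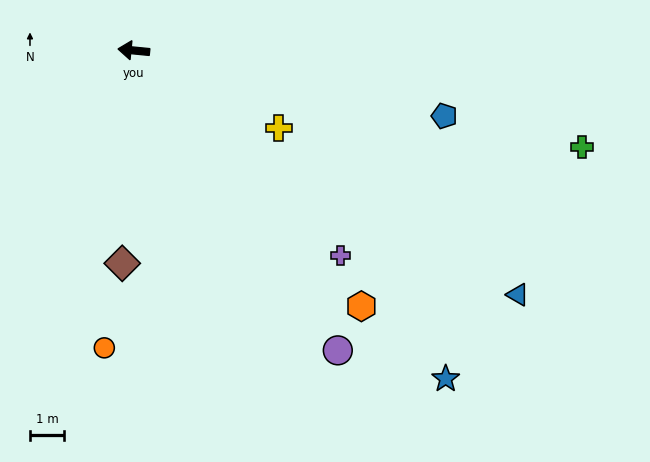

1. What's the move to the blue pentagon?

turn left 174°, forward 9.2 m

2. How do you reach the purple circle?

turn left 130°, forward 10.6 m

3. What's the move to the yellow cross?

turn left 157°, forward 4.8 m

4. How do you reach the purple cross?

turn left 141°, forward 8.5 m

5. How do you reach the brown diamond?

turn left 92°, forward 6.2 m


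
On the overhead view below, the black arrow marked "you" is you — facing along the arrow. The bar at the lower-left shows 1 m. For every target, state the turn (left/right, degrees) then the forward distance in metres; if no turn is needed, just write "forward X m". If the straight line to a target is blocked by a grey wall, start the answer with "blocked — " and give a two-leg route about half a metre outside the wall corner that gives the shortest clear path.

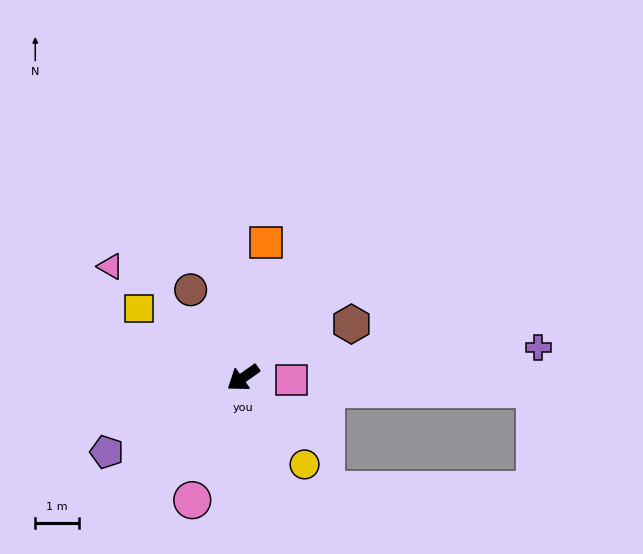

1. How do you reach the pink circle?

turn left 32°, forward 3.0 m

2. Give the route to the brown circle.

turn right 95°, forward 2.3 m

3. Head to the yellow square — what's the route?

turn right 69°, forward 2.9 m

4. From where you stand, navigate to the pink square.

turn left 142°, forward 1.1 m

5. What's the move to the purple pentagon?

turn right 7°, forward 3.5 m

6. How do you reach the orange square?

turn right 135°, forward 3.1 m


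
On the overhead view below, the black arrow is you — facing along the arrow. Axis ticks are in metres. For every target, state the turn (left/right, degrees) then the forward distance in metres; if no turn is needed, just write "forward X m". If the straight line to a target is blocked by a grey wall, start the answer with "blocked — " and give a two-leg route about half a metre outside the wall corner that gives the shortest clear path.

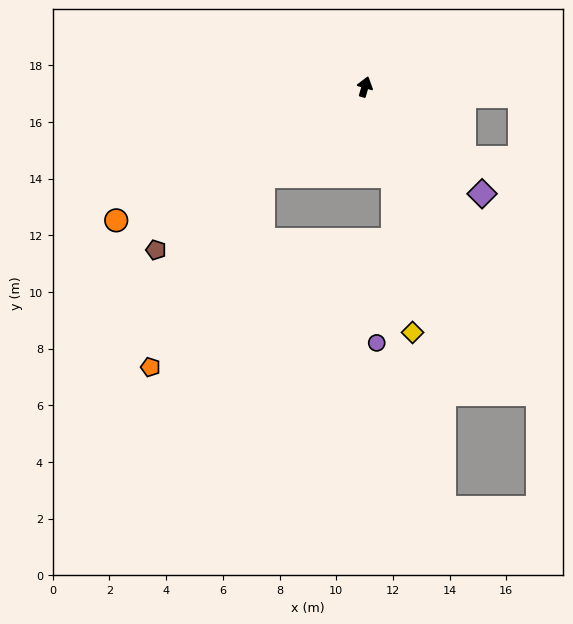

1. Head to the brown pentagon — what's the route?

turn left 144°, forward 9.4 m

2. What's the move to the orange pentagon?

blocked — turn left 148°, forward 4.8 m, then turn left 18°, forward 7.8 m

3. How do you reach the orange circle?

turn left 134°, forward 10.0 m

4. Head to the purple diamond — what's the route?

turn right 116°, forward 5.6 m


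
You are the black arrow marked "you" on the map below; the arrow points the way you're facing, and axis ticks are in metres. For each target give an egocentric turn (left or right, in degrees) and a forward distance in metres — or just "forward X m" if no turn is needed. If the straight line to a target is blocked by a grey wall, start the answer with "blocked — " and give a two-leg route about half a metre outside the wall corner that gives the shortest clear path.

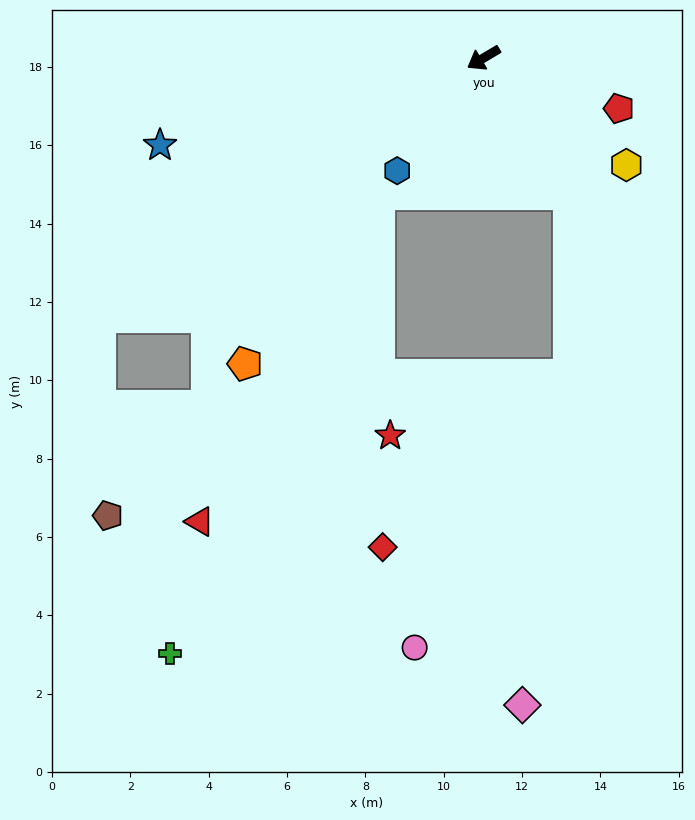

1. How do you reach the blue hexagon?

turn left 22°, forward 3.6 m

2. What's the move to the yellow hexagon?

turn left 112°, forward 4.6 m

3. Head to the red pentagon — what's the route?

turn left 129°, forward 3.7 m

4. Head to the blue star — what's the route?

turn right 16°, forward 8.6 m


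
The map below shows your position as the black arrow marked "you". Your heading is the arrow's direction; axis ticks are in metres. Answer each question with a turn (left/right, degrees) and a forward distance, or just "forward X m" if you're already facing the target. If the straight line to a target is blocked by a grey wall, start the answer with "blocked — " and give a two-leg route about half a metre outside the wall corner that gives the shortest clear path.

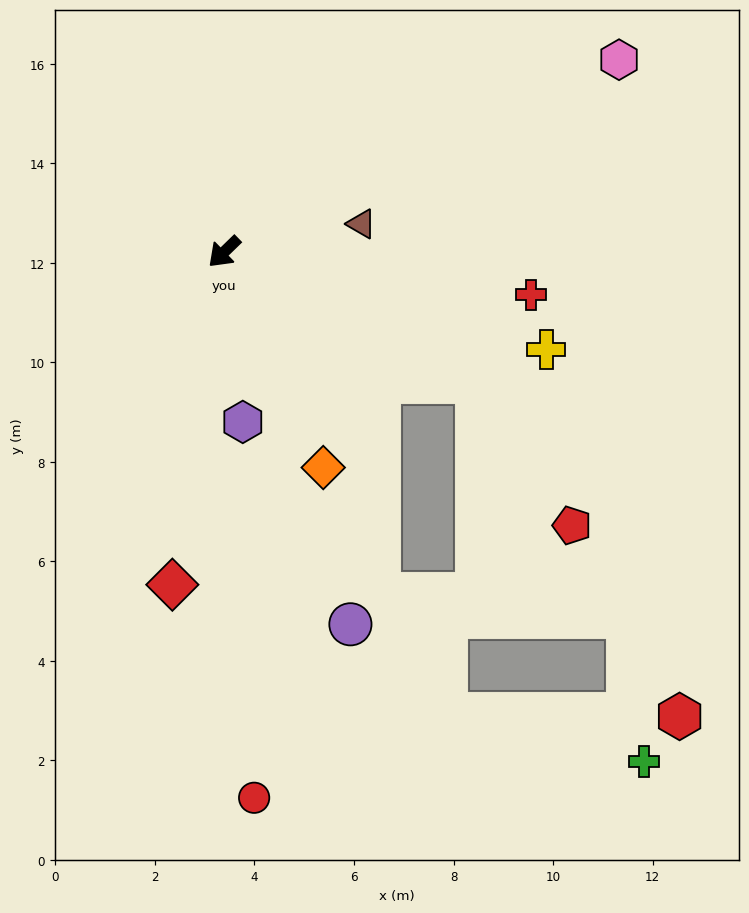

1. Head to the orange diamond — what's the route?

turn left 70°, forward 4.8 m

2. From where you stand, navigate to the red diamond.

turn left 37°, forward 6.8 m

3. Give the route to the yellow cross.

turn left 119°, forward 6.8 m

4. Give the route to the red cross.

turn left 128°, forward 6.2 m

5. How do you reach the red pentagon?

blocked — turn left 108°, forward 5.7 m, then turn right 28°, forward 3.5 m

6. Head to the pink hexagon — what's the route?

turn left 162°, forward 8.8 m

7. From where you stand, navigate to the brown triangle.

turn left 147°, forward 2.8 m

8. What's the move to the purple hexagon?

turn left 52°, forward 3.4 m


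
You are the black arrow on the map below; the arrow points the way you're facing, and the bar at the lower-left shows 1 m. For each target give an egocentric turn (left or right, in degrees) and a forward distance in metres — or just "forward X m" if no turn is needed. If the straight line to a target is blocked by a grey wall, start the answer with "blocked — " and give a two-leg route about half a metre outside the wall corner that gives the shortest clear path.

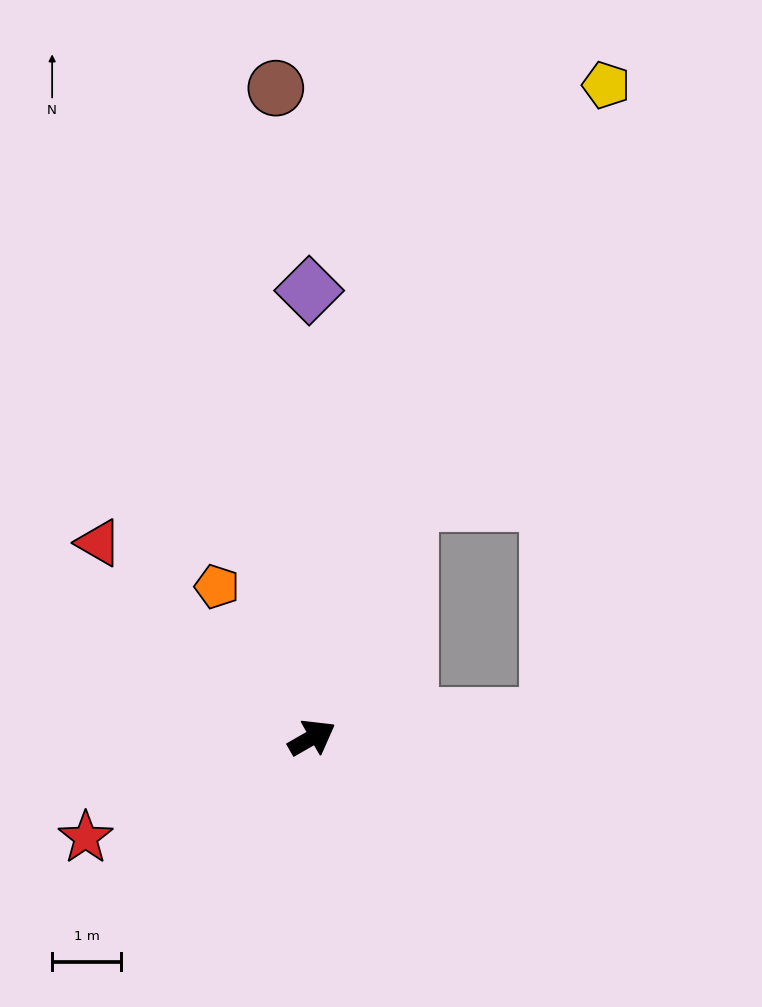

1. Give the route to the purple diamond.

turn left 61°, forward 6.5 m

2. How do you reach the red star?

turn left 174°, forward 3.6 m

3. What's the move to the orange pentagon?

turn left 92°, forward 2.6 m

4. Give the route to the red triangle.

turn left 108°, forward 4.2 m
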